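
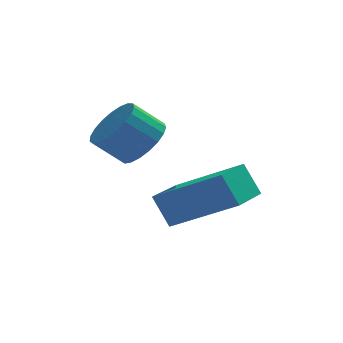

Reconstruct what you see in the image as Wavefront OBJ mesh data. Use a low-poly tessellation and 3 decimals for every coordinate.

v -2.457 -3.344 -1.508
v -0.831 -4.22 -0.467
v -1.705 -2.125 -1.656
v -0.079 -3 -0.615
v -2.061 -3.7 -2.425
v -0.435 -4.575 -1.384
v -1.309 -2.48 -2.573
v 0.317 -3.356 -1.532
v -2.546 -2.195 -0.073
v -2.088 -1.702 0.429
v -2.896 -1.712 1.176
v -3.354 -2.205 0.673
v -2.265 -1.468 0.24
v -3.073 -1.478 0.986
v -2.491 -1.36 -0.003
v -3.299 -1.369 0.743
v -2.727 -1.396 -0.259
v -3.535 -1.406 0.488
v -2.931 -1.571 -0.482
v -3.739 -1.58 0.265
v -3.069 -1.853 -0.635
v -3.877 -1.863 0.112
v -3.116 -2.195 -0.69
v -3.924 -2.204 0.056
v -3.065 -2.536 -0.639
v -3.873 -2.546 0.107
v -2.924 -2.819 -0.49
v -3.732 -2.829 0.256
v -2.718 -2.994 -0.269
v -3.525 -3.003 0.477
v -2.482 -3.031 -0.014
v -3.289 -3.04 0.732
v -2.257 -2.923 0.23
v -3.065 -2.933 0.977
v -2.082 -2.689 0.423
v -2.89 -2.699 1.169
v -1.987 -2.371 0.529
v -2.795 -2.38 1.276
v -1.989 -2.021 0.531
v -2.797 -2.031 1.278
f 2 4 1
f 5 2 1
f 1 4 3
f 3 5 1
f 2 8 4
f 6 2 5
f 6 8 2
f 4 8 3
f 7 5 3
f 3 8 7
f 7 6 5
f 8 6 7
f 10 9 13
f 10 13 11
f 11 13 14
f 11 14 12
f 13 9 15
f 13 15 14
f 14 15 16
f 14 16 12
f 15 9 17
f 15 17 16
f 16 17 18
f 16 18 12
f 17 9 19
f 17 19 18
f 18 19 20
f 18 20 12
f 19 9 21
f 19 21 20
f 20 21 22
f 20 22 12
f 21 9 23
f 21 23 22
f 22 23 24
f 22 24 12
f 23 9 25
f 23 25 24
f 24 25 26
f 24 26 12
f 25 9 27
f 25 27 26
f 26 27 28
f 26 28 12
f 27 9 29
f 27 29 28
f 28 29 30
f 28 30 12
f 29 9 31
f 29 31 30
f 30 31 32
f 30 32 12
f 31 9 33
f 31 33 32
f 32 33 34
f 32 34 12
f 33 9 35
f 33 35 34
f 34 35 36
f 34 36 12
f 35 9 37
f 35 37 36
f 36 37 38
f 36 38 12
f 37 9 39
f 37 39 38
f 38 39 40
f 38 40 12
f 39 9 10
f 39 10 40
f 40 10 11
f 40 11 12



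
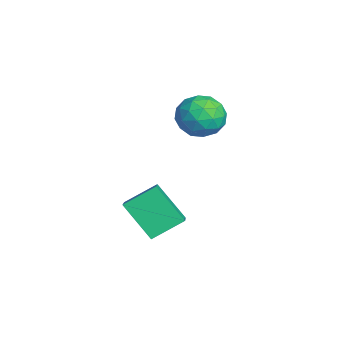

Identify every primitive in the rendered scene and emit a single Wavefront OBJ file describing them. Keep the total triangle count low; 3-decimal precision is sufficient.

v -2.562 0.765 1.118
v -1.976 -0.089 1.298
v -3.964 -0.111 1.522
v -3.378 -0.965 1.702
v -3.314 -0.138 2.348
v -2.448 0.403 2.099
v -3.492 -0.603 0.721
v -2.626 -0.062 0.472
v -2.551 -0.935 1.053
v -2.441 -0.648 2.058
v -3.499 0.448 0.762
v -3.389 0.735 1.767
v -2.146 0.415 1.173
v -3.794 -0.615 1.647
v -3.756 -0.129 2.027
v -3.412 -0.631 2.133
v -2.423 0.704 1.643
v -2.079 0.202 1.749
v -2.865 0.173 2.366
v -3.861 -0.402 1.071
v -3.517 -0.904 1.177
v -2.528 0.431 0.687
v -2.184 -0.071 0.793
v -3.075 -0.373 0.454
v -2.14 -0.585 1.134
v -2.964 -1.099 1.371
v -3.031 -0.886 0.795
v -2.522 -0.568 0.649
v -2.075 -0.416 1.725
v -2.899 -0.93 1.963
v -2.862 -0.445 2.342
v -2.352 -0.126 2.196
v -2.413 -0.913 1.581
v -3.041 0.73 0.857
v -3.865 0.216 1.095
v -3.588 -0.074 0.624
v -3.078 0.245 0.478
v -2.976 0.899 1.449
v -3.8 0.385 1.686
v -3.418 0.368 2.171
v -2.909 0.686 2.025
v -3.527 0.713 1.239
v 0.149 -3.501 -0.944
v 1.277 -3.722 -0.294
v -0.02 -2.253 -0.225
v 1.108 -2.475 0.425
v 1.072 -2.625 -2.245
v 2.2 -2.847 -1.595
v 0.903 -1.378 -1.526
v 2.031 -1.599 -0.876
f 1 38 17
f 38 12 41
f 17 41 6
f 38 41 17
f 1 17 13
f 17 6 18
f 13 18 2
f 17 18 13
f 1 13 22
f 13 2 23
f 22 23 8
f 13 23 22
f 1 22 34
f 22 8 37
f 34 37 11
f 22 37 34
f 1 34 38
f 34 11 42
f 38 42 12
f 34 42 38
f 2 18 29
f 18 6 32
f 29 32 10
f 18 32 29
f 6 41 19
f 41 12 40
f 19 40 5
f 41 40 19
f 12 42 39
f 42 11 35
f 39 35 3
f 42 35 39
f 11 37 36
f 37 8 24
f 36 24 7
f 37 24 36
f 8 23 28
f 23 2 25
f 28 25 9
f 23 25 28
f 4 30 16
f 30 10 31
f 16 31 5
f 30 31 16
f 4 16 14
f 16 5 15
f 14 15 3
f 16 15 14
f 4 14 21
f 14 3 20
f 21 20 7
f 14 20 21
f 4 21 26
f 21 7 27
f 26 27 9
f 21 27 26
f 4 26 30
f 26 9 33
f 30 33 10
f 26 33 30
f 5 31 19
f 31 10 32
f 19 32 6
f 31 32 19
f 3 15 39
f 15 5 40
f 39 40 12
f 15 40 39
f 7 20 36
f 20 3 35
f 36 35 11
f 20 35 36
f 9 27 28
f 27 7 24
f 28 24 8
f 27 24 28
f 10 33 29
f 33 9 25
f 29 25 2
f 33 25 29
f 44 46 43
f 47 44 43
f 43 46 45
f 45 47 43
f 44 50 46
f 48 44 47
f 48 50 44
f 46 50 45
f 49 47 45
f 45 50 49
f 49 48 47
f 50 48 49



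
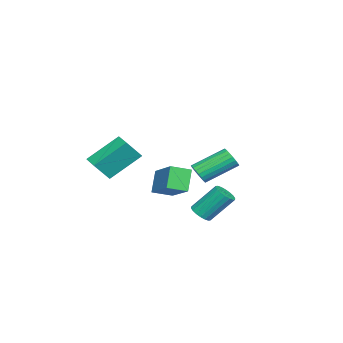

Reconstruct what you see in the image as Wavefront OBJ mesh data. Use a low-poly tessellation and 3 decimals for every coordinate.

v -3.073 1.16 -1.354
v -2.726 1.018 -0.823
v -3.679 2.459 0.185
v -4.027 2.6 -0.346
v -2.572 1.204 -0.943
v -3.525 2.645 0.064
v -2.504 1.383 -1.134
v -3.457 2.824 -0.127
v -2.534 1.523 -1.363
v -3.488 2.964 -0.356
v -2.658 1.6 -1.591
v -3.612 3.041 -0.584
v -2.854 1.601 -1.777
v -3.807 3.042 -0.77
v -3.087 1.526 -1.891
v -4.041 2.967 -0.883
v -3.319 1.387 -1.911
v -4.272 2.828 -0.904
v -3.507 1.209 -1.835
v -4.461 2.65 -0.828
v -3.621 1.022 -1.676
v -4.574 2.463 -0.669
v -3.64 0.86 -1.461
v -4.593 2.301 -0.454
v -3.561 0.749 -1.227
v -4.514 2.19 -0.22
v -3.398 0.709 -1.016
v -4.351 2.15 -0.008
v -3.178 0.747 -0.863
v -4.132 2.188 0.145
v -2.941 0.856 -0.794
v -3.894 2.297 0.213
v 2.374 3.094 -1.763
v 2.618 2.701 -1.381
v 2.269 3.772 -0.055
v 2.026 4.166 -0.437
v 2.826 2.853 -1.45
v 2.477 3.925 -0.124
v 2.944 3.054 -1.58
v 2.596 4.125 -0.254
v 2.95 3.262 -1.747
v 2.602 4.333 -0.421
v 2.842 3.437 -1.917
v 2.493 4.509 -0.591
v 2.641 3.545 -2.057
v 2.292 4.616 -0.731
v 2.387 3.563 -2.138
v 2.039 4.634 -0.812
v 2.131 3.488 -2.145
v 1.782 4.559 -0.819
v 1.923 3.335 -2.076
v 1.574 4.407 -0.75
v 1.804 3.135 -1.946
v 1.456 4.206 -0.62
v 1.798 2.927 -1.779
v 1.45 3.998 -0.453
v 1.907 2.751 -1.609
v 1.558 3.823 -0.283
v 2.108 2.644 -1.469
v 1.759 3.715 -0.143
v 2.361 2.626 -1.388
v 2.013 3.697 -0.062
v 2.151 0.601 -0.791
v 1.443 0.542 0.321
v 1.587 1.441 -1.106
v 0.879 1.382 0.006
v 3.441 1.798 0.094
v 2.733 1.739 1.206
v 2.877 2.638 -0.221
v 2.169 2.579 0.891
v -0.082 -1.078 1.039
v 0.555 -1.616 2.037
v 0.653 -0.408 0.931
v 1.29 -0.946 1.929
v 0.89 -2.354 -0.269
v 1.527 -2.892 0.729
v 1.625 -1.684 -0.377
v 2.262 -2.222 0.621
f 2 1 5
f 2 5 3
f 3 5 6
f 3 6 4
f 5 1 7
f 5 7 6
f 6 7 8
f 6 8 4
f 7 1 9
f 7 9 8
f 8 9 10
f 8 10 4
f 9 1 11
f 9 11 10
f 10 11 12
f 10 12 4
f 11 1 13
f 11 13 12
f 12 13 14
f 12 14 4
f 13 1 15
f 13 15 14
f 14 15 16
f 14 16 4
f 15 1 17
f 15 17 16
f 16 17 18
f 16 18 4
f 17 1 19
f 17 19 18
f 18 19 20
f 18 20 4
f 19 1 21
f 19 21 20
f 20 21 22
f 20 22 4
f 21 1 23
f 21 23 22
f 22 23 24
f 22 24 4
f 23 1 25
f 23 25 24
f 24 25 26
f 24 26 4
f 25 1 27
f 25 27 26
f 26 27 28
f 26 28 4
f 27 1 29
f 27 29 28
f 28 29 30
f 28 30 4
f 29 1 31
f 29 31 30
f 30 31 32
f 30 32 4
f 31 1 2
f 31 2 32
f 32 2 3
f 32 3 4
f 34 33 37
f 34 37 35
f 35 37 38
f 35 38 36
f 37 33 39
f 37 39 38
f 38 39 40
f 38 40 36
f 39 33 41
f 39 41 40
f 40 41 42
f 40 42 36
f 41 33 43
f 41 43 42
f 42 43 44
f 42 44 36
f 43 33 45
f 43 45 44
f 44 45 46
f 44 46 36
f 45 33 47
f 45 47 46
f 46 47 48
f 46 48 36
f 47 33 49
f 47 49 48
f 48 49 50
f 48 50 36
f 49 33 51
f 49 51 50
f 50 51 52
f 50 52 36
f 51 33 53
f 51 53 52
f 52 53 54
f 52 54 36
f 53 33 55
f 53 55 54
f 54 55 56
f 54 56 36
f 55 33 57
f 55 57 56
f 56 57 58
f 56 58 36
f 57 33 59
f 57 59 58
f 58 59 60
f 58 60 36
f 59 33 61
f 59 61 60
f 60 61 62
f 60 62 36
f 61 33 34
f 61 34 62
f 62 34 35
f 62 35 36
f 64 66 63
f 67 64 63
f 63 66 65
f 65 67 63
f 64 70 66
f 68 64 67
f 68 70 64
f 66 70 65
f 69 67 65
f 65 70 69
f 69 68 67
f 70 68 69
f 72 74 71
f 75 72 71
f 71 74 73
f 73 75 71
f 72 78 74
f 76 72 75
f 76 78 72
f 74 78 73
f 77 75 73
f 73 78 77
f 77 76 75
f 78 76 77



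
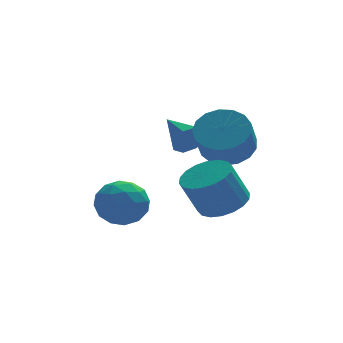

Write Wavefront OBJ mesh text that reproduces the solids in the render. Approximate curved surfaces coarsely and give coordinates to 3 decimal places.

v 2.469 1.891 2.26
v 3.049 1.071 1.921
v 2.611 0.289 3.06
v 2.031 1.109 3.4
v 3.367 1.329 2.22
v 2.929 0.547 3.36
v 3.479 1.716 2.528
v 3.042 0.934 3.668
v 3.36 2.143 2.775
v 2.922 1.361 3.915
v 3.037 2.512 2.904
v 2.599 1.73 4.044
v 2.584 2.739 2.886
v 2.146 1.957 4.026
v 2.104 2.771 2.724
v 1.666 1.99 3.864
v 1.708 2.602 2.456
v 1.27 1.82 3.595
v 1.486 2.27 2.143
v 1.048 1.488 3.282
v 1.49 1.851 1.857
v 1.052 1.069 2.996
v 1.717 1.441 1.663
v 1.28 0.659 2.803
v 2.117 1.134 1.606
v 1.68 0.353 2.746
v 2.598 1.001 1.699
v 2.16 0.219 2.839
v 1.293 2.759 2.269
v 1.63 3.085 1.685
v 0.787 4.181 2.771
v 1.089 2.934 1.569
v 0.667 2.68 1.863
v 0.611 2.472 2.396
v 0.955 2.433 2.854
v 1.496 2.584 2.97
v 1.918 2.838 2.675
v 1.974 3.046 2.143
v 1.867 0.219 0.222
v 2.767 0.069 0.632
v 2.073 -0.009 2.127
v 1.173 0.141 1.718
v 2.728 0.513 0.637
v 2.035 0.434 2.132
v 2.519 0.898 0.56
v 1.825 0.82 2.055
v 2.18 1.149 0.417
v 1.487 1.07 1.912
v 1.78 1.215 0.234
v 1.086 1.137 1.729
v 1.397 1.085 0.05
v 0.703 1.006 1.545
v 1.106 0.783 -0.101
v 0.413 0.704 1.394
v 0.967 0.369 -0.187
v 0.273 0.291 1.308
v 1.005 -0.074 -0.192
v 0.312 -0.153 1.303
v 1.215 -0.46 -0.115
v 0.521 -0.538 1.38
v 1.553 -0.71 0.028
v 0.86 -0.789 1.523
v 1.954 -0.777 0.211
v 1.26 -0.855 1.706
v 2.337 -0.646 0.395
v 1.643 -0.725 1.89
v 2.627 -0.344 0.546
v 1.934 -0.423 2.041
v -2.302 2.188 0.167
v -1.435 2.748 -0.082
v -1.465 0.732 -0.198
v -0.598 1.292 -0.447
v -0.924 1.24 0.562
v -1.441 2.139 0.788
v -1.459 1.341 -1.068
v -1.976 2.24 -0.842
v -0.914 2.225 -0.845
v -0.584 2.162 0.162
v -2.316 1.318 -0.442
v -1.986 1.255 0.565
v -1.942 2.596 0.074
v -0.958 0.884 -0.354
v -1.15 0.853 0.239
v -0.64 1.183 0.092
v -1.946 2.238 0.586
v -1.436 2.567 0.439
v -1.136 1.681 0.818
v -1.464 0.913 -0.719
v -0.954 1.242 -0.866
v -2.26 2.297 -0.372
v -1.75 2.627 -0.519
v -1.764 1.799 -1.098
v -1.126 2.618 -0.521
v -0.634 1.762 -0.735
v -1.14 1.79 -1.1
v -1.444 2.319 -0.967
v -0.932 2.581 0.071
v -0.44 1.725 -0.143
v -0.632 1.694 0.45
v -0.936 2.223 0.583
v -0.626 2.273 -0.377
v -2.46 1.755 -0.137
v -1.968 0.899 -0.351
v -1.964 1.257 -0.863
v -2.268 1.786 -0.73
v -2.266 1.718 0.455
v -1.774 0.862 0.241
v -1.456 1.161 0.687
v -1.76 1.69 0.82
v -2.274 1.207 0.097
f 2 1 5
f 2 5 3
f 3 5 6
f 3 6 4
f 5 1 7
f 5 7 6
f 6 7 8
f 6 8 4
f 7 1 9
f 7 9 8
f 8 9 10
f 8 10 4
f 9 1 11
f 9 11 10
f 10 11 12
f 10 12 4
f 11 1 13
f 11 13 12
f 12 13 14
f 12 14 4
f 13 1 15
f 13 15 14
f 14 15 16
f 14 16 4
f 15 1 17
f 15 17 16
f 16 17 18
f 16 18 4
f 17 1 19
f 17 19 18
f 18 19 20
f 18 20 4
f 19 1 21
f 19 21 20
f 20 21 22
f 20 22 4
f 21 1 23
f 21 23 22
f 22 23 24
f 22 24 4
f 23 1 25
f 23 25 24
f 24 25 26
f 24 26 4
f 25 1 27
f 25 27 26
f 26 27 28
f 26 28 4
f 27 1 2
f 27 2 28
f 28 2 3
f 28 3 4
f 30 29 32
f 30 32 31
f 32 29 33
f 32 33 31
f 33 29 34
f 33 34 31
f 34 29 35
f 34 35 31
f 35 29 36
f 35 36 31
f 36 29 37
f 36 37 31
f 37 29 38
f 37 38 31
f 38 29 30
f 38 30 31
f 40 39 43
f 40 43 41
f 41 43 44
f 41 44 42
f 43 39 45
f 43 45 44
f 44 45 46
f 44 46 42
f 45 39 47
f 45 47 46
f 46 47 48
f 46 48 42
f 47 39 49
f 47 49 48
f 48 49 50
f 48 50 42
f 49 39 51
f 49 51 50
f 50 51 52
f 50 52 42
f 51 39 53
f 51 53 52
f 52 53 54
f 52 54 42
f 53 39 55
f 53 55 54
f 54 55 56
f 54 56 42
f 55 39 57
f 55 57 56
f 56 57 58
f 56 58 42
f 57 39 59
f 57 59 58
f 58 59 60
f 58 60 42
f 59 39 61
f 59 61 60
f 60 61 62
f 60 62 42
f 61 39 63
f 61 63 62
f 62 63 64
f 62 64 42
f 63 39 65
f 63 65 64
f 64 65 66
f 64 66 42
f 65 39 67
f 65 67 66
f 66 67 68
f 66 68 42
f 67 39 40
f 67 40 68
f 68 40 41
f 68 41 42
f 69 106 85
f 106 80 109
f 85 109 74
f 106 109 85
f 69 85 81
f 85 74 86
f 81 86 70
f 85 86 81
f 69 81 90
f 81 70 91
f 90 91 76
f 81 91 90
f 69 90 102
f 90 76 105
f 102 105 79
f 90 105 102
f 69 102 106
f 102 79 110
f 106 110 80
f 102 110 106
f 70 86 97
f 86 74 100
f 97 100 78
f 86 100 97
f 74 109 87
f 109 80 108
f 87 108 73
f 109 108 87
f 80 110 107
f 110 79 103
f 107 103 71
f 110 103 107
f 79 105 104
f 105 76 92
f 104 92 75
f 105 92 104
f 76 91 96
f 91 70 93
f 96 93 77
f 91 93 96
f 72 98 84
f 98 78 99
f 84 99 73
f 98 99 84
f 72 84 82
f 84 73 83
f 82 83 71
f 84 83 82
f 72 82 89
f 82 71 88
f 89 88 75
f 82 88 89
f 72 89 94
f 89 75 95
f 94 95 77
f 89 95 94
f 72 94 98
f 94 77 101
f 98 101 78
f 94 101 98
f 73 99 87
f 99 78 100
f 87 100 74
f 99 100 87
f 71 83 107
f 83 73 108
f 107 108 80
f 83 108 107
f 75 88 104
f 88 71 103
f 104 103 79
f 88 103 104
f 77 95 96
f 95 75 92
f 96 92 76
f 95 92 96
f 78 101 97
f 101 77 93
f 97 93 70
f 101 93 97



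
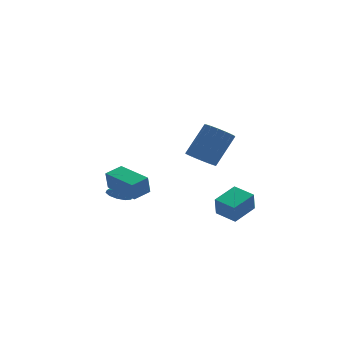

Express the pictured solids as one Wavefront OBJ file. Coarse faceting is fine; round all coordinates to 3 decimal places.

v 3.837 -3.72 -2.272
v 3.811 -4.101 -1.134
v 2.798 -3.037 -2.067
v 2.772 -3.418 -0.929
v 4.708 -2.522 -1.851
v 4.682 -2.903 -0.713
v 3.669 -1.839 -1.646
v 3.643 -2.22 -0.508
v -3.279 0.506 -2.256
v -3.366 0.293 -1.139
v -2.559 1.324 -2.043
v -2.647 1.111 -0.927
v -1.673 -0.871 -2.393
v -1.761 -1.084 -1.277
v -0.954 -0.053 -2.181
v -1.041 -0.266 -1.064
v 2.115 -3.964 2.101
v 2.657 -3.543 1.583
v 3.507 -2.596 3.24
v 2.965 -3.016 3.759
v 2.331 -3.293 1.607
v 3.181 -2.346 3.265
v 1.955 -3.197 1.745
v 2.805 -2.25 3.403
v 1.616 -3.277 1.965
v 2.466 -2.329 3.622
v 1.391 -3.514 2.215
v 2.241 -2.566 3.873
v 1.332 -3.854 2.44
v 2.182 -2.906 4.097
v 1.453 -4.219 2.587
v 2.303 -3.271 4.244
v 1.725 -4.526 2.622
v 2.575 -3.578 4.28
v 2.086 -4.704 2.539
v 2.936 -3.756 4.196
v 2.455 -4.712 2.355
v 3.305 -3.765 4.012
v 2.745 -4.549 2.113
v 3.595 -3.602 3.77
v 2.891 -4.252 1.868
v 3.741 -3.305 3.526
v 2.859 -3.889 1.677
v 3.709 -2.942 3.335
v -3.015 2.543 -3.786
v -2.26 2.404 -3.855
v -2.745 3.577 -2.914
v -2.383 2.719 -4.19
v -2.747 2.966 -4.371
v -3.213 3.052 -4.329
v -3.604 2.943 -4.079
v -3.769 2.682 -3.718
v -3.646 2.367 -3.383
v -3.283 2.119 -3.202
v -2.816 2.034 -3.244
v -2.426 2.142 -3.493
f 2 4 1
f 5 2 1
f 1 4 3
f 3 5 1
f 2 8 4
f 6 2 5
f 6 8 2
f 4 8 3
f 7 5 3
f 3 8 7
f 7 6 5
f 8 6 7
f 10 12 9
f 13 10 9
f 9 12 11
f 11 13 9
f 10 16 12
f 14 10 13
f 14 16 10
f 12 16 11
f 15 13 11
f 11 16 15
f 15 14 13
f 16 14 15
f 18 17 21
f 18 21 19
f 19 21 22
f 19 22 20
f 21 17 23
f 21 23 22
f 22 23 24
f 22 24 20
f 23 17 25
f 23 25 24
f 24 25 26
f 24 26 20
f 25 17 27
f 25 27 26
f 26 27 28
f 26 28 20
f 27 17 29
f 27 29 28
f 28 29 30
f 28 30 20
f 29 17 31
f 29 31 30
f 30 31 32
f 30 32 20
f 31 17 33
f 31 33 32
f 32 33 34
f 32 34 20
f 33 17 35
f 33 35 34
f 34 35 36
f 34 36 20
f 35 17 37
f 35 37 36
f 36 37 38
f 36 38 20
f 37 17 39
f 37 39 38
f 38 39 40
f 38 40 20
f 39 17 41
f 39 41 40
f 40 41 42
f 40 42 20
f 41 17 43
f 41 43 42
f 42 43 44
f 42 44 20
f 43 17 18
f 43 18 44
f 44 18 19
f 44 19 20
f 46 45 48
f 46 48 47
f 48 45 49
f 48 49 47
f 49 45 50
f 49 50 47
f 50 45 51
f 50 51 47
f 51 45 52
f 51 52 47
f 52 45 53
f 52 53 47
f 53 45 54
f 53 54 47
f 54 45 55
f 54 55 47
f 55 45 56
f 55 56 47
f 56 45 46
f 56 46 47



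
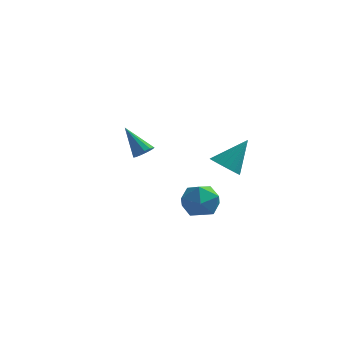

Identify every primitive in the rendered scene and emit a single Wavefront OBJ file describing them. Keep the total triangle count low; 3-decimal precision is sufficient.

v 1.557 3.043 -2.29
v 2.199 3.311 -2.846
v 2.483 3.977 -0.77
v 1.956 3.589 -2.869
v 1.644 3.773 -2.792
v 1.317 3.831 -2.628
v 1.032 3.753 -2.406
v 0.837 3.552 -2.164
v 0.767 3.263 -1.943
v 0.833 2.936 -1.783
v 1.025 2.627 -1.71
v 1.308 2.391 -1.738
v 1.635 2.267 -1.861
v 1.948 2.278 -2.058
v 2.193 2.421 -2.296
v 2.328 2.671 -2.532
v 2.33 2.986 -2.726
v -1.82 0.621 -0.616
v -1.457 0.392 -0.211
v -2.92 1.159 0.676
v -1.358 0.706 -0.258
v -1.406 0.994 -0.418
v -1.586 1.163 -0.641
v -1.839 1.16 -0.856
v -2.087 0.986 -0.995
v -2.249 0.697 -1.013
v -2.275 0.383 -0.905
v -2.157 0.146 -0.705
v -1.931 0.059 -0.477
v -1.67 0.151 -0.293
v 1.62 -2.069 -1.92
v 2.623 -2.416 -1.953
v 1.117 -3.584 -1.287
v 2.12 -3.931 -1.32
v 1.841 -3.177 -0.626
v 2.153 -2.24 -1.018
v 1.587 -3.76 -2.222
v 1.899 -2.823 -2.614
v 2.603 -3.461 -2.14
v 2.76 -3.101 -1.153
v 0.98 -2.899 -2.087
v 1.137 -2.539 -1.1
f 2 1 4
f 2 4 3
f 4 1 5
f 4 5 3
f 5 1 6
f 5 6 3
f 6 1 7
f 6 7 3
f 7 1 8
f 7 8 3
f 8 1 9
f 8 9 3
f 9 1 10
f 9 10 3
f 10 1 11
f 10 11 3
f 11 1 12
f 11 12 3
f 12 1 13
f 12 13 3
f 13 1 14
f 13 14 3
f 14 1 15
f 14 15 3
f 15 1 16
f 15 16 3
f 16 1 17
f 16 17 3
f 17 1 2
f 17 2 3
f 19 18 21
f 19 21 20
f 21 18 22
f 21 22 20
f 22 18 23
f 22 23 20
f 23 18 24
f 23 24 20
f 24 18 25
f 24 25 20
f 25 18 26
f 25 26 20
f 26 18 27
f 26 27 20
f 27 18 28
f 27 28 20
f 28 18 29
f 28 29 20
f 29 18 30
f 29 30 20
f 30 18 19
f 30 19 20
f 31 42 36
f 31 36 32
f 31 32 38
f 31 38 41
f 31 41 42
f 32 36 40
f 36 42 35
f 42 41 33
f 41 38 37
f 38 32 39
f 34 40 35
f 34 35 33
f 34 33 37
f 34 37 39
f 34 39 40
f 35 40 36
f 33 35 42
f 37 33 41
f 39 37 38
f 40 39 32



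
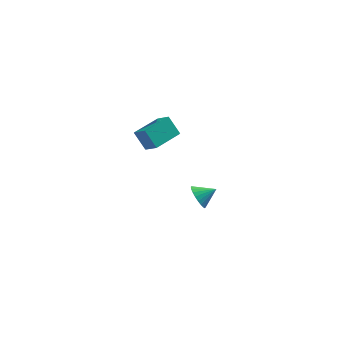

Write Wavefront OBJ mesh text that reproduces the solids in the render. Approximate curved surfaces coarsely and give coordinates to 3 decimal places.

v -1.609 0.319 -4.241
v -1.244 -0.233 -4.69
v -0.631 0.541 -3.719
v -1.208 0.022 -4.866
v -1.233 0.322 -4.947
v -1.315 0.622 -4.92
v -1.442 0.876 -4.79
v -1.594 1.045 -4.577
v -1.749 1.104 -4.312
v -1.882 1.043 -4.036
v -1.974 0.872 -3.792
v -2.01 0.616 -3.616
v -1.985 0.316 -3.535
v -1.903 0.016 -3.561
v -1.776 -0.238 -3.691
v -1.623 -0.407 -3.905
v -1.469 -0.465 -4.17
v -1.336 -0.404 -4.445
v -4.938 -1.955 3.094
v -4.351 -2.589 3.775
v -3.752 -0.716 3.226
v -3.165 -1.35 3.907
v -4.335 -2.43 2.133
v -3.748 -3.064 2.814
v -3.149 -1.191 2.265
v -2.562 -1.825 2.946
f 2 1 4
f 2 4 3
f 4 1 5
f 4 5 3
f 5 1 6
f 5 6 3
f 6 1 7
f 6 7 3
f 7 1 8
f 7 8 3
f 8 1 9
f 8 9 3
f 9 1 10
f 9 10 3
f 10 1 11
f 10 11 3
f 11 1 12
f 11 12 3
f 12 1 13
f 12 13 3
f 13 1 14
f 13 14 3
f 14 1 15
f 14 15 3
f 15 1 16
f 15 16 3
f 16 1 17
f 16 17 3
f 17 1 18
f 17 18 3
f 18 1 2
f 18 2 3
f 20 22 19
f 23 20 19
f 19 22 21
f 21 23 19
f 20 26 22
f 24 20 23
f 24 26 20
f 22 26 21
f 25 23 21
f 21 26 25
f 25 24 23
f 26 24 25



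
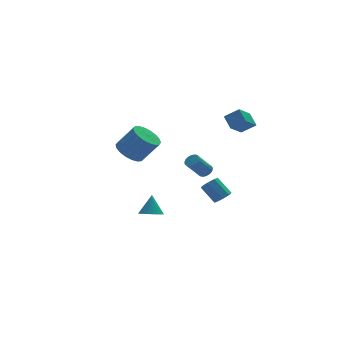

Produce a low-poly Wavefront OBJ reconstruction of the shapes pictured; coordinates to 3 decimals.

v 3.625 -3.465 4.293
v 3.561 -2.656 4.878
v 2.859 -3.084 3.683
v 2.795 -2.276 4.269
v 4.565 -2.824 3.511
v 4.501 -2.016 4.097
v 3.799 -2.444 2.902
v 3.735 -1.635 3.487
v -3.236 -3.25 2.955
v -2.747 -3.855 2.427
v -1.855 -4.275 3.737
v -2.344 -3.67 4.265
v -2.527 -3.501 2.391
v -1.635 -3.921 3.701
v -2.448 -3.097 2.467
v -1.555 -3.518 3.777
v -2.524 -2.723 2.639
v -1.632 -3.144 3.949
v -2.742 -2.454 2.874
v -1.849 -2.875 4.184
v -3.058 -2.342 3.125
v -2.165 -2.763 4.435
v -3.408 -2.41 3.342
v -2.516 -2.831 4.652
v -3.725 -2.645 3.483
v -2.833 -3.065 4.793
v -3.945 -2.999 3.519
v -3.053 -3.419 4.829
v -4.025 -3.402 3.443
v -3.132 -3.823 4.753
v -3.948 -3.776 3.271
v -3.056 -4.197 4.581
v -3.731 -4.045 3.036
v -2.838 -4.466 4.346
v -3.415 -4.157 2.785
v -2.522 -4.578 4.095
v -3.064 -4.089 2.568
v -2.172 -4.51 3.878
v -1.543 -2.051 -2.929
v -0.828 -2.135 -3.049
v -1.277 -1.489 -1.731
v -0.88 -1.86 -3.166
v -1.047 -1.618 -3.243
v -1.299 -1.451 -3.265
v -1.594 -1.388 -3.229
v -1.88 -1.439 -3.141
v -2.108 -1.596 -3.017
v -2.238 -1.832 -2.877
v -2.248 -2.106 -2.746
v -2.137 -2.37 -2.647
v -1.922 -2.579 -2.597
v -1.643 -2.697 -2.604
v -1.346 -2.703 -2.667
v -1.083 -2.597 -2.775
v -0.9 -2.396 -2.911
v 4.175 1.052 -4.274
v 4.74 1.328 -4.236
v 4.23 2.243 -3.307
v 3.665 1.968 -3.346
v 4.463 1.522 -4.579
v 3.953 2.438 -3.651
v 4.017 1.441 -4.744
v 3.507 2.356 -3.816
v 3.664 1.132 -4.634
v 3.154 2.048 -3.705
v 3.61 0.777 -4.313
v 3.1 1.692 -3.384
v 3.887 0.582 -3.969
v 3.377 1.498 -3.041
v 4.333 0.664 -3.804
v 3.823 1.579 -2.876
v 4.686 0.972 -3.915
v 4.176 1.888 -2.986
v 2.242 -0.918 -0.679
v 2.628 -0.935 -0.363
v 1.705 -1.099 0.756
v 1.318 -1.082 0.439
v 2.586 -0.731 -0.368
v 1.662 -0.895 0.751
v 2.483 -0.56 -0.427
v 1.56 -0.724 0.691
v 2.34 -0.451 -0.53
v 1.416 -0.615 0.589
v 2.179 -0.422 -0.659
v 1.255 -0.587 0.46
v 2.029 -0.48 -0.791
v 1.105 -0.644 0.328
v 1.916 -0.613 -0.904
v 0.992 -0.777 0.215
v 1.859 -0.798 -0.978
v 0.935 -0.963 0.141
v 1.869 -1.005 -1
v 0.945 -1.169 0.118
v 1.943 -1.196 -0.967
v 1.019 -1.36 0.151
v 2.068 -1.34 -0.884
v 1.145 -1.504 0.234
v 2.224 -1.41 -0.766
v 1.3 -1.574 0.353
v 2.383 -1.395 -0.633
v 1.459 -1.559 0.486
v 2.517 -1.298 -0.508
v 1.594 -1.462 0.611
v 2.604 -1.135 -0.412
v 1.681 -1.299 0.707
f 2 4 1
f 5 2 1
f 1 4 3
f 3 5 1
f 2 8 4
f 6 2 5
f 6 8 2
f 4 8 3
f 7 5 3
f 3 8 7
f 7 6 5
f 8 6 7
f 10 9 13
f 10 13 11
f 11 13 14
f 11 14 12
f 13 9 15
f 13 15 14
f 14 15 16
f 14 16 12
f 15 9 17
f 15 17 16
f 16 17 18
f 16 18 12
f 17 9 19
f 17 19 18
f 18 19 20
f 18 20 12
f 19 9 21
f 19 21 20
f 20 21 22
f 20 22 12
f 21 9 23
f 21 23 22
f 22 23 24
f 22 24 12
f 23 9 25
f 23 25 24
f 24 25 26
f 24 26 12
f 25 9 27
f 25 27 26
f 26 27 28
f 26 28 12
f 27 9 29
f 27 29 28
f 28 29 30
f 28 30 12
f 29 9 31
f 29 31 30
f 30 31 32
f 30 32 12
f 31 9 33
f 31 33 32
f 32 33 34
f 32 34 12
f 33 9 35
f 33 35 34
f 34 35 36
f 34 36 12
f 35 9 37
f 35 37 36
f 36 37 38
f 36 38 12
f 37 9 10
f 37 10 38
f 38 10 11
f 38 11 12
f 40 39 42
f 40 42 41
f 42 39 43
f 42 43 41
f 43 39 44
f 43 44 41
f 44 39 45
f 44 45 41
f 45 39 46
f 45 46 41
f 46 39 47
f 46 47 41
f 47 39 48
f 47 48 41
f 48 39 49
f 48 49 41
f 49 39 50
f 49 50 41
f 50 39 51
f 50 51 41
f 51 39 52
f 51 52 41
f 52 39 53
f 52 53 41
f 53 39 54
f 53 54 41
f 54 39 55
f 54 55 41
f 55 39 40
f 55 40 41
f 57 56 60
f 57 60 58
f 58 60 61
f 58 61 59
f 60 56 62
f 60 62 61
f 61 62 63
f 61 63 59
f 62 56 64
f 62 64 63
f 63 64 65
f 63 65 59
f 64 56 66
f 64 66 65
f 65 66 67
f 65 67 59
f 66 56 68
f 66 68 67
f 67 68 69
f 67 69 59
f 68 56 70
f 68 70 69
f 69 70 71
f 69 71 59
f 70 56 72
f 70 72 71
f 71 72 73
f 71 73 59
f 72 56 57
f 72 57 73
f 73 57 58
f 73 58 59
f 75 74 78
f 75 78 76
f 76 78 79
f 76 79 77
f 78 74 80
f 78 80 79
f 79 80 81
f 79 81 77
f 80 74 82
f 80 82 81
f 81 82 83
f 81 83 77
f 82 74 84
f 82 84 83
f 83 84 85
f 83 85 77
f 84 74 86
f 84 86 85
f 85 86 87
f 85 87 77
f 86 74 88
f 86 88 87
f 87 88 89
f 87 89 77
f 88 74 90
f 88 90 89
f 89 90 91
f 89 91 77
f 90 74 92
f 90 92 91
f 91 92 93
f 91 93 77
f 92 74 94
f 92 94 93
f 93 94 95
f 93 95 77
f 94 74 96
f 94 96 95
f 95 96 97
f 95 97 77
f 96 74 98
f 96 98 97
f 97 98 99
f 97 99 77
f 98 74 100
f 98 100 99
f 99 100 101
f 99 101 77
f 100 74 102
f 100 102 101
f 101 102 103
f 101 103 77
f 102 74 104
f 102 104 103
f 103 104 105
f 103 105 77
f 104 74 75
f 104 75 105
f 105 75 76
f 105 76 77



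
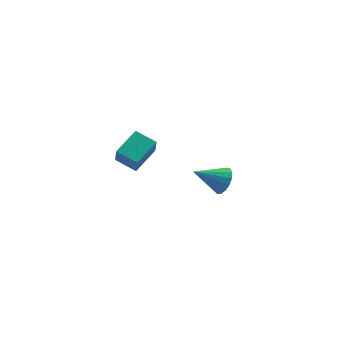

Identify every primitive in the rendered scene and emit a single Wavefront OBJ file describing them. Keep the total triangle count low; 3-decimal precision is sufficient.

v 2.43 2.628 -3.456
v 2.861 2.08 -2.811
v 0.71 2.492 -2.424
v 2.922 2.502 -2.654
v 2.87 2.953 -2.68
v 2.718 3.33 -2.885
v 2.499 3.545 -3.22
v 2.265 3.551 -3.61
v 2.068 3.345 -3.964
v 1.954 2.975 -4.202
v 1.949 2.525 -4.269
v 2.054 2.099 -4.151
v 2.245 1.794 -3.873
v 2.479 1.68 -3.499
v 2.701 1.783 -3.116
v -2.767 -3.362 2.732
v -2.729 -3.936 3.876
v -3.816 -2.647 3.126
v -3.779 -3.221 4.269
v -1.681 -2.099 3.331
v -1.644 -2.673 4.474
v -2.731 -1.384 3.724
v -2.693 -1.958 4.868
f 2 1 4
f 2 4 3
f 4 1 5
f 4 5 3
f 5 1 6
f 5 6 3
f 6 1 7
f 6 7 3
f 7 1 8
f 7 8 3
f 8 1 9
f 8 9 3
f 9 1 10
f 9 10 3
f 10 1 11
f 10 11 3
f 11 1 12
f 11 12 3
f 12 1 13
f 12 13 3
f 13 1 14
f 13 14 3
f 14 1 15
f 14 15 3
f 15 1 2
f 15 2 3
f 17 19 16
f 20 17 16
f 16 19 18
f 18 20 16
f 17 23 19
f 21 17 20
f 21 23 17
f 19 23 18
f 22 20 18
f 18 23 22
f 22 21 20
f 23 21 22



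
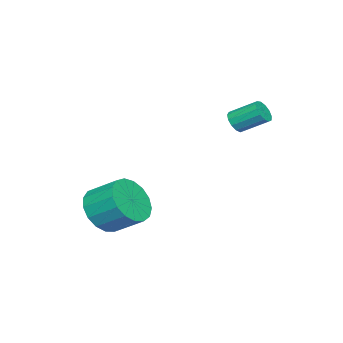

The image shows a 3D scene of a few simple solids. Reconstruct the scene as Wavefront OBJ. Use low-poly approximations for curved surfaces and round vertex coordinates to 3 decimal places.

v -1.81 1.986 2.739
v -1.629 2.275 2.321
v -1.809 3.344 2.983
v -1.99 3.054 3.401
v -1.929 2.248 2.283
v -2.109 3.317 2.944
v -2.192 2.138 2.389
v -2.372 3.207 3.051
v -2.333 1.979 2.607
v -2.514 3.048 3.269
v -2.309 1.823 2.867
v -2.489 2.892 3.528
v -2.126 1.718 3.086
v -2.306 2.787 3.748
v -1.842 1.698 3.195
v -2.022 2.767 3.857
v -1.549 1.769 3.159
v -1.729 2.838 3.821
v -1.338 1.909 2.99
v -1.518 2.978 3.652
v -1.277 2.074 2.742
v -1.457 3.143 3.403
v -1.386 2.21 2.492
v -1.566 3.279 3.154
v 1.342 -1.943 -1.438
v 1.998 -1.469 -2.183
v 1.994 -0.244 -1.407
v 1.338 -0.717 -0.662
v 1.513 -1.361 -2.356
v 1.509 -0.136 -1.58
v 0.988 -1.386 -2.318
v 0.985 -0.161 -1.543
v 0.545 -1.539 -2.079
v 0.541 -0.314 -1.304
v 0.284 -1.784 -1.693
v 0.28 -0.559 -0.918
v 0.265 -2.066 -1.249
v 0.261 -0.84 -0.473
v 0.493 -2.319 -0.847
v 0.49 -1.094 -0.072
v 0.916 -2.486 -0.581
v 0.912 -1.261 0.194
v 1.436 -2.529 -0.512
v 1.432 -1.303 0.264
v 1.934 -2.437 -0.654
v 1.931 -1.212 0.122
v 2.297 -2.232 -0.976
v 2.294 -1.007 -0.2
v 2.441 -1.961 -1.404
v 2.437 -0.736 -0.628
v 2.333 -1.686 -1.839
v 2.33 -0.46 -1.064
f 2 1 5
f 2 5 3
f 3 5 6
f 3 6 4
f 5 1 7
f 5 7 6
f 6 7 8
f 6 8 4
f 7 1 9
f 7 9 8
f 8 9 10
f 8 10 4
f 9 1 11
f 9 11 10
f 10 11 12
f 10 12 4
f 11 1 13
f 11 13 12
f 12 13 14
f 12 14 4
f 13 1 15
f 13 15 14
f 14 15 16
f 14 16 4
f 15 1 17
f 15 17 16
f 16 17 18
f 16 18 4
f 17 1 19
f 17 19 18
f 18 19 20
f 18 20 4
f 19 1 21
f 19 21 20
f 20 21 22
f 20 22 4
f 21 1 23
f 21 23 22
f 22 23 24
f 22 24 4
f 23 1 2
f 23 2 24
f 24 2 3
f 24 3 4
f 26 25 29
f 26 29 27
f 27 29 30
f 27 30 28
f 29 25 31
f 29 31 30
f 30 31 32
f 30 32 28
f 31 25 33
f 31 33 32
f 32 33 34
f 32 34 28
f 33 25 35
f 33 35 34
f 34 35 36
f 34 36 28
f 35 25 37
f 35 37 36
f 36 37 38
f 36 38 28
f 37 25 39
f 37 39 38
f 38 39 40
f 38 40 28
f 39 25 41
f 39 41 40
f 40 41 42
f 40 42 28
f 41 25 43
f 41 43 42
f 42 43 44
f 42 44 28
f 43 25 45
f 43 45 44
f 44 45 46
f 44 46 28
f 45 25 47
f 45 47 46
f 46 47 48
f 46 48 28
f 47 25 49
f 47 49 48
f 48 49 50
f 48 50 28
f 49 25 51
f 49 51 50
f 50 51 52
f 50 52 28
f 51 25 26
f 51 26 52
f 52 26 27
f 52 27 28



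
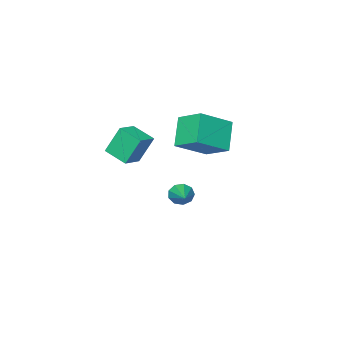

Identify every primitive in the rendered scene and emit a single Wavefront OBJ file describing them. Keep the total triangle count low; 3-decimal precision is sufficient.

v -3.455 -0.39 3.536
v -1.623 -0.68 4.563
v -3.628 1.111 4.27
v -1.797 0.821 5.297
v -2.523 0.419 2.103
v -0.692 0.129 3.13
v -2.697 1.92 2.837
v -0.865 1.63 3.864
v -3.715 -2.928 -2.443
v -3.292 -2.991 -3.01
v -2.645 -1.372 -1.817
v -3.663 -2.695 -3.112
v -4.059 -2.507 -2.901
v -4.293 -2.517 -2.476
v -4.258 -2.719 -2.036
v -3.968 -3.018 -1.786
v -3.561 -3.276 -1.844
v -3.225 -3.37 -2.182
v -3.119 -3.258 -2.643
v 0.116 -3.28 1.967
v -0.466 -2.792 3.555
v -0.143 -1.974 1.471
v -0.724 -1.487 3.059
v 1.264 -2.933 2.281
v 0.683 -2.446 3.869
v 1.006 -1.628 1.785
v 0.424 -1.14 3.373
f 2 4 1
f 5 2 1
f 1 4 3
f 3 5 1
f 2 8 4
f 6 2 5
f 6 8 2
f 4 8 3
f 7 5 3
f 3 8 7
f 7 6 5
f 8 6 7
f 10 9 12
f 10 12 11
f 12 9 13
f 12 13 11
f 13 9 14
f 13 14 11
f 14 9 15
f 14 15 11
f 15 9 16
f 15 16 11
f 16 9 17
f 16 17 11
f 17 9 18
f 17 18 11
f 18 9 19
f 18 19 11
f 19 9 10
f 19 10 11
f 21 23 20
f 24 21 20
f 20 23 22
f 22 24 20
f 21 27 23
f 25 21 24
f 25 27 21
f 23 27 22
f 26 24 22
f 22 27 26
f 26 25 24
f 27 25 26



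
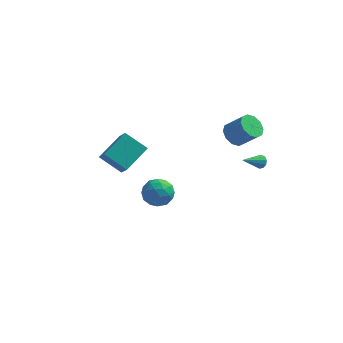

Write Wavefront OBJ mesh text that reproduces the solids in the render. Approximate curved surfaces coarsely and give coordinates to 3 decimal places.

v 2.606 3.906 -0.496
v 3.254 4.311 -1.026
v 4.382 4.04 0.147
v 3.734 3.634 0.676
v 3.012 4.717 -0.699
v 4.14 4.446 0.473
v 2.615 4.814 -0.295
v 3.743 4.542 0.878
v 2.214 4.563 0.032
v 3.343 4.292 1.205
v 1.963 4.061 0.158
v 3.092 3.79 1.331
v 1.958 3.5 0.033
v 3.086 3.229 1.206
v 2.2 3.094 -0.293
v 3.328 2.823 0.879
v 2.597 2.998 -0.698
v 3.725 2.726 0.475
v 2.997 3.248 -1.025
v 4.126 2.977 0.148
v 3.248 3.75 -1.151
v 4.377 3.479 0.022
v -4.84 0.325 -0.611
v -3.852 1.886 0.324
v -5.411 1.404 -1.808
v -4.423 2.965 -0.874
v -3.377 -0.005 -1.606
v -2.389 1.556 -0.672
v -3.948 1.074 -2.804
v -2.96 2.635 -1.869
v 4.288 3.83 -2.81
v 4.681 3.491 -2.772
v 3.292 2.77 -1.97
v 4.691 3.684 -2.516
v 4.548 3.934 -2.372
v 4.305 4.143 -2.396
v 4.056 4.233 -2.578
v 3.896 4.168 -2.849
v 3.885 3.975 -3.105
v 4.029 3.726 -3.249
v 4.271 3.516 -3.225
v 4.52 3.427 -3.043
v -0.794 -2.785 -0.249
v 0.02 -3.338 0.091
v -1.54 -4.202 -0.771
v -0.726 -4.755 -0.431
v -1.36 -4.29 0.251
v -0.899 -3.415 0.573
v -0.621 -4.125 -1.253
v -0.16 -3.25 -0.931
v 0.127 -4.167 -0.53
v -0.33 -4.269 0.399
v -1.19 -3.271 -1.079
v -1.647 -3.373 -0.15
v -0.322 -2.937 -0.033
v -1.198 -4.603 -0.647
v -1.571 -4.33 -0.246
v -1.093 -4.655 -0.046
v -0.862 -2.982 0.251
v -0.383 -3.307 0.45
v -1.195 -3.867 0.544
v -1.137 -4.233 -1.13
v -0.658 -4.558 -0.931
v -0.427 -2.885 -0.634
v 0.051 -3.21 -0.434
v -0.325 -3.673 -1.224
v 0.22 -3.749 -0.199
v -0.219 -4.582 -0.506
v -0.157 -4.212 -0.989
v 0.114 -3.697 -0.799
v -0.049 -3.809 0.348
v -0.487 -4.642 0.041
v -0.86 -4.369 0.442
v -0.589 -3.854 0.631
v 0.014 -4.296 -0.017
v -1.033 -2.898 -0.721
v -1.471 -3.731 -1.028
v -0.931 -3.686 -1.311
v -0.66 -3.171 -1.122
v -1.301 -2.958 -0.174
v -1.74 -3.791 -0.481
v -1.634 -3.843 0.119
v -1.363 -3.328 0.309
v -1.534 -3.244 -0.663
f 2 1 5
f 2 5 3
f 3 5 6
f 3 6 4
f 5 1 7
f 5 7 6
f 6 7 8
f 6 8 4
f 7 1 9
f 7 9 8
f 8 9 10
f 8 10 4
f 9 1 11
f 9 11 10
f 10 11 12
f 10 12 4
f 11 1 13
f 11 13 12
f 12 13 14
f 12 14 4
f 13 1 15
f 13 15 14
f 14 15 16
f 14 16 4
f 15 1 17
f 15 17 16
f 16 17 18
f 16 18 4
f 17 1 19
f 17 19 18
f 18 19 20
f 18 20 4
f 19 1 21
f 19 21 20
f 20 21 22
f 20 22 4
f 21 1 2
f 21 2 22
f 22 2 3
f 22 3 4
f 24 26 23
f 27 24 23
f 23 26 25
f 25 27 23
f 24 30 26
f 28 24 27
f 28 30 24
f 26 30 25
f 29 27 25
f 25 30 29
f 29 28 27
f 30 28 29
f 32 31 34
f 32 34 33
f 34 31 35
f 34 35 33
f 35 31 36
f 35 36 33
f 36 31 37
f 36 37 33
f 37 31 38
f 37 38 33
f 38 31 39
f 38 39 33
f 39 31 40
f 39 40 33
f 40 31 41
f 40 41 33
f 41 31 42
f 41 42 33
f 42 31 32
f 42 32 33
f 43 80 59
f 80 54 83
f 59 83 48
f 80 83 59
f 43 59 55
f 59 48 60
f 55 60 44
f 59 60 55
f 43 55 64
f 55 44 65
f 64 65 50
f 55 65 64
f 43 64 76
f 64 50 79
f 76 79 53
f 64 79 76
f 43 76 80
f 76 53 84
f 80 84 54
f 76 84 80
f 44 60 71
f 60 48 74
f 71 74 52
f 60 74 71
f 48 83 61
f 83 54 82
f 61 82 47
f 83 82 61
f 54 84 81
f 84 53 77
f 81 77 45
f 84 77 81
f 53 79 78
f 79 50 66
f 78 66 49
f 79 66 78
f 50 65 70
f 65 44 67
f 70 67 51
f 65 67 70
f 46 72 58
f 72 52 73
f 58 73 47
f 72 73 58
f 46 58 56
f 58 47 57
f 56 57 45
f 58 57 56
f 46 56 63
f 56 45 62
f 63 62 49
f 56 62 63
f 46 63 68
f 63 49 69
f 68 69 51
f 63 69 68
f 46 68 72
f 68 51 75
f 72 75 52
f 68 75 72
f 47 73 61
f 73 52 74
f 61 74 48
f 73 74 61
f 45 57 81
f 57 47 82
f 81 82 54
f 57 82 81
f 49 62 78
f 62 45 77
f 78 77 53
f 62 77 78
f 51 69 70
f 69 49 66
f 70 66 50
f 69 66 70
f 52 75 71
f 75 51 67
f 71 67 44
f 75 67 71



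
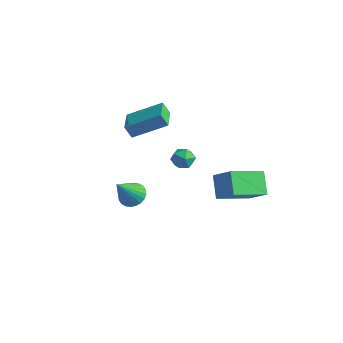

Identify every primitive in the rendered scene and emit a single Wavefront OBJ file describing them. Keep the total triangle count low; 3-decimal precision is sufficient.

v 0.009 1.678 2.049
v 0.63 1.35 2.101
v -0.49 0.69 1.779
v 0.131 0.362 1.831
v -0.183 0.614 2.409
v 0.125 1.224 2.576
v 0.015 0.816 1.304
v 0.323 1.426 1.471
v 0.634 0.817 1.64
v 0.511 0.692 2.323
v -0.371 1.348 1.557
v -0.494 1.223 2.24
v -2.155 -0.343 -1.313
v -1.534 -0.698 -1.598
v -2.105 -1.497 0.233
v -1.407 -0.478 -1.438
v -1.394 -0.237 -1.258
v -1.497 -0.012 -1.087
v -1.7 0.162 -0.951
v -1.973 0.259 -0.869
v -2.273 0.265 -0.855
v -2.555 0.178 -0.911
v -2.776 0.012 -1.028
v -2.903 -0.208 -1.188
v -2.916 -0.449 -1.368
v -2.813 -0.674 -1.539
v -2.61 -0.848 -1.675
v -2.337 -0.945 -1.757
v -2.037 -0.951 -1.771
v -1.755 -0.864 -1.715
v 1.809 1.557 -0.522
v 1.003 2.21 0.448
v 2.401 3.412 -1.28
v 1.595 4.065 -0.31
v 2.945 1.575 0.41
v 2.139 2.228 1.38
v 3.537 3.43 -0.348
v 2.731 4.083 0.622
v -3.58 1.131 1.558
v -3.915 0.941 2.282
v -4.528 2.273 1.421
v -4.862 2.082 2.145
v -2.218 2.378 2.515
v -2.552 2.187 3.239
v -3.165 3.519 2.378
v -3.5 3.329 3.102
f 1 12 6
f 1 6 2
f 1 2 8
f 1 8 11
f 1 11 12
f 2 6 10
f 6 12 5
f 12 11 3
f 11 8 7
f 8 2 9
f 4 10 5
f 4 5 3
f 4 3 7
f 4 7 9
f 4 9 10
f 5 10 6
f 3 5 12
f 7 3 11
f 9 7 8
f 10 9 2
f 14 13 16
f 14 16 15
f 16 13 17
f 16 17 15
f 17 13 18
f 17 18 15
f 18 13 19
f 18 19 15
f 19 13 20
f 19 20 15
f 20 13 21
f 20 21 15
f 21 13 22
f 21 22 15
f 22 13 23
f 22 23 15
f 23 13 24
f 23 24 15
f 24 13 25
f 24 25 15
f 25 13 26
f 25 26 15
f 26 13 27
f 26 27 15
f 27 13 28
f 27 28 15
f 28 13 29
f 28 29 15
f 29 13 30
f 29 30 15
f 30 13 14
f 30 14 15
f 32 34 31
f 35 32 31
f 31 34 33
f 33 35 31
f 32 38 34
f 36 32 35
f 36 38 32
f 34 38 33
f 37 35 33
f 33 38 37
f 37 36 35
f 38 36 37
f 40 42 39
f 43 40 39
f 39 42 41
f 41 43 39
f 40 46 42
f 44 40 43
f 44 46 40
f 42 46 41
f 45 43 41
f 41 46 45
f 45 44 43
f 46 44 45



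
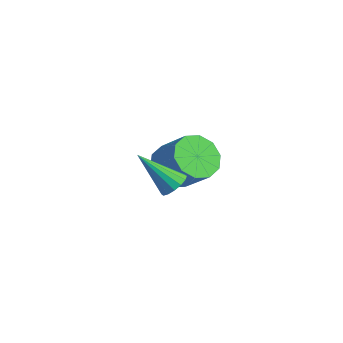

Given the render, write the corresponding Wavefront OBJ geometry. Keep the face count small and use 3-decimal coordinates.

v 3.874 0.541 -1.153
v 4.142 0.11 -1.19
v 2.966 -0.121 -0.027
v 4.267 0.252 -1.006
v 4.286 0.472 -0.861
v 4.195 0.71 -0.794
v 4.017 0.903 -0.823
v 3.801 1 -0.941
v 3.605 0.973 -1.115
v 3.48 0.831 -1.299
v 3.461 0.611 -1.444
v 3.552 0.373 -1.511
v 3.73 0.18 -1.482
v 3.946 0.083 -1.364
v -0.305 3.769 -4.363
v 0.169 4.295 -4.919
v 1.218 4.457 -3.873
v 0.745 3.931 -3.317
v -0.174 4.62 -4.625
v 0.875 4.782 -3.579
v -0.567 4.62 -4.231
v 0.483 4.781 -3.185
v -0.859 4.295 -3.887
v 0.19 4.456 -2.842
v -0.94 3.769 -3.725
v 0.109 3.93 -2.68
v -0.778 3.243 -3.807
v 0.271 3.405 -2.761
v -0.435 2.918 -4.101
v 0.614 3.08 -3.055
v -0.043 2.919 -4.495
v 1.007 3.08 -3.449
v 0.25 3.244 -4.838
v 1.299 3.405 -3.793
v 0.331 3.77 -5
v 1.38 3.931 -3.955
f 2 1 4
f 2 4 3
f 4 1 5
f 4 5 3
f 5 1 6
f 5 6 3
f 6 1 7
f 6 7 3
f 7 1 8
f 7 8 3
f 8 1 9
f 8 9 3
f 9 1 10
f 9 10 3
f 10 1 11
f 10 11 3
f 11 1 12
f 11 12 3
f 12 1 13
f 12 13 3
f 13 1 14
f 13 14 3
f 14 1 2
f 14 2 3
f 16 15 19
f 16 19 17
f 17 19 20
f 17 20 18
f 19 15 21
f 19 21 20
f 20 21 22
f 20 22 18
f 21 15 23
f 21 23 22
f 22 23 24
f 22 24 18
f 23 15 25
f 23 25 24
f 24 25 26
f 24 26 18
f 25 15 27
f 25 27 26
f 26 27 28
f 26 28 18
f 27 15 29
f 27 29 28
f 28 29 30
f 28 30 18
f 29 15 31
f 29 31 30
f 30 31 32
f 30 32 18
f 31 15 33
f 31 33 32
f 32 33 34
f 32 34 18
f 33 15 35
f 33 35 34
f 34 35 36
f 34 36 18
f 35 15 16
f 35 16 36
f 36 16 17
f 36 17 18



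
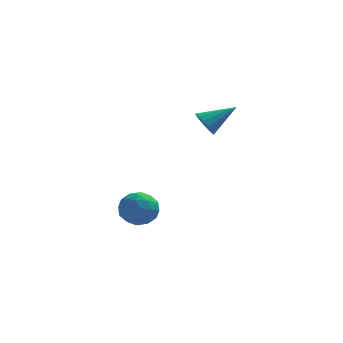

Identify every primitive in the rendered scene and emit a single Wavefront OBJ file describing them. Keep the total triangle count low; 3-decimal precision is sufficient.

v -1.511 4.467 -4.537
v -0.758 3.783 -4.272
v -2.442 3.957 -3.208
v -1.689 3.273 -2.943
v -1.52 4.306 -2.844
v -0.944 4.621 -3.665
v -2.256 3.119 -3.815
v -1.68 3.434 -4.636
v -1.218 2.95 -3.825
v -0.763 3.684 -3.225
v -2.437 4.056 -4.255
v -1.982 4.79 -3.655
v -1.053 4.17 -4.521
v -2.147 3.57 -2.959
v -2.048 4.177 -2.9
v -1.605 3.775 -2.744
v -1.162 4.663 -4.165
v -0.72 4.261 -4.009
v -1.167 4.568 -3.169
v -2.48 3.479 -3.471
v -2.038 3.077 -3.315
v -1.595 3.965 -4.736
v -1.152 3.563 -4.58
v -2.033 3.172 -4.311
v -0.88 3.278 -4.103
v -1.428 2.978 -3.322
v -1.761 2.888 -3.834
v -1.423 3.073 -4.317
v -0.613 3.709 -3.75
v -1.16 3.41 -2.969
v -1.061 4.017 -2.911
v -0.723 4.202 -3.394
v -0.883 3.22 -3.488
v -2.04 4.33 -4.511
v -2.587 4.031 -3.73
v -2.477 3.538 -4.086
v -2.139 3.723 -4.569
v -1.772 4.762 -4.158
v -2.32 4.462 -3.377
v -1.777 4.667 -3.163
v -1.439 4.852 -3.646
v -2.317 4.52 -3.992
v 1.528 3.096 2.147
v 1.977 2.84 1.603
v 2.952 3.664 3.053
v 1.882 3.239 1.502
v 1.675 3.593 1.605
v 1.421 3.788 1.881
v 1.202 3.764 2.241
v 1.086 3.528 2.572
v 1.111 3.154 2.768
v 1.268 2.762 2.766
v 1.508 2.476 2.569
v 1.755 2.386 2.237
v 1.929 2.522 1.877
f 1 38 17
f 38 12 41
f 17 41 6
f 38 41 17
f 1 17 13
f 17 6 18
f 13 18 2
f 17 18 13
f 1 13 22
f 13 2 23
f 22 23 8
f 13 23 22
f 1 22 34
f 22 8 37
f 34 37 11
f 22 37 34
f 1 34 38
f 34 11 42
f 38 42 12
f 34 42 38
f 2 18 29
f 18 6 32
f 29 32 10
f 18 32 29
f 6 41 19
f 41 12 40
f 19 40 5
f 41 40 19
f 12 42 39
f 42 11 35
f 39 35 3
f 42 35 39
f 11 37 36
f 37 8 24
f 36 24 7
f 37 24 36
f 8 23 28
f 23 2 25
f 28 25 9
f 23 25 28
f 4 30 16
f 30 10 31
f 16 31 5
f 30 31 16
f 4 16 14
f 16 5 15
f 14 15 3
f 16 15 14
f 4 14 21
f 14 3 20
f 21 20 7
f 14 20 21
f 4 21 26
f 21 7 27
f 26 27 9
f 21 27 26
f 4 26 30
f 26 9 33
f 30 33 10
f 26 33 30
f 5 31 19
f 31 10 32
f 19 32 6
f 31 32 19
f 3 15 39
f 15 5 40
f 39 40 12
f 15 40 39
f 7 20 36
f 20 3 35
f 36 35 11
f 20 35 36
f 9 27 28
f 27 7 24
f 28 24 8
f 27 24 28
f 10 33 29
f 33 9 25
f 29 25 2
f 33 25 29
f 44 43 46
f 44 46 45
f 46 43 47
f 46 47 45
f 47 43 48
f 47 48 45
f 48 43 49
f 48 49 45
f 49 43 50
f 49 50 45
f 50 43 51
f 50 51 45
f 51 43 52
f 51 52 45
f 52 43 53
f 52 53 45
f 53 43 54
f 53 54 45
f 54 43 55
f 54 55 45
f 55 43 44
f 55 44 45



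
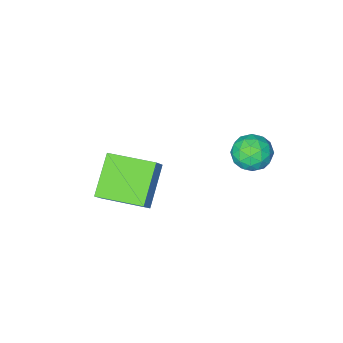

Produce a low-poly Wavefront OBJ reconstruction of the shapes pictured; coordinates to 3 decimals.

v 1.149 -2.926 -2.368
v 0.016 -3.866 -1.231
v 0.008 -1.411 -2.252
v -1.124 -2.351 -1.114
v 1.584 -2.649 -1.706
v 0.452 -3.589 -0.568
v 0.444 -1.134 -1.589
v -0.689 -2.074 -0.452
v -3.142 1.471 2.079
v -2.708 1.946 2.535
v -2.152 0.674 1.965
v -1.718 1.149 2.421
v -2.319 0.746 2.732
v -2.932 1.238 2.803
v -1.928 1.382 1.697
v -2.541 1.874 1.768
v -1.958 1.891 2.299
v -2.199 1.498 2.938
v -2.661 1.122 1.562
v -2.902 0.729 2.201
v -3.012 1.778 2.317
v -1.848 0.842 2.183
v -2.202 0.605 2.366
v -1.946 0.884 2.634
v -3.144 1.362 2.475
v -2.888 1.642 2.742
v -2.66 0.937 2.858
v -1.972 0.978 1.758
v -1.716 1.258 2.025
v -2.914 1.736 1.866
v -2.658 2.015 2.134
v -2.2 1.683 1.642
v -2.316 2.025 2.446
v -1.734 1.557 2.379
v -1.858 1.693 1.954
v -2.217 1.983 1.995
v -2.458 1.794 2.822
v -1.876 1.326 2.755
v -2.23 1.089 2.938
v -2.589 1.378 2.98
v -2.017 1.762 2.683
v -2.984 1.294 1.745
v -2.402 0.826 1.678
v -2.271 1.242 1.52
v -2.63 1.531 1.562
v -3.126 1.063 2.121
v -2.544 0.595 2.054
v -2.643 0.637 2.505
v -3.002 0.927 2.546
v -2.843 0.858 1.817
f 2 4 1
f 5 2 1
f 1 4 3
f 3 5 1
f 2 8 4
f 6 2 5
f 6 8 2
f 4 8 3
f 7 5 3
f 3 8 7
f 7 6 5
f 8 6 7
f 9 46 25
f 46 20 49
f 25 49 14
f 46 49 25
f 9 25 21
f 25 14 26
f 21 26 10
f 25 26 21
f 9 21 30
f 21 10 31
f 30 31 16
f 21 31 30
f 9 30 42
f 30 16 45
f 42 45 19
f 30 45 42
f 9 42 46
f 42 19 50
f 46 50 20
f 42 50 46
f 10 26 37
f 26 14 40
f 37 40 18
f 26 40 37
f 14 49 27
f 49 20 48
f 27 48 13
f 49 48 27
f 20 50 47
f 50 19 43
f 47 43 11
f 50 43 47
f 19 45 44
f 45 16 32
f 44 32 15
f 45 32 44
f 16 31 36
f 31 10 33
f 36 33 17
f 31 33 36
f 12 38 24
f 38 18 39
f 24 39 13
f 38 39 24
f 12 24 22
f 24 13 23
f 22 23 11
f 24 23 22
f 12 22 29
f 22 11 28
f 29 28 15
f 22 28 29
f 12 29 34
f 29 15 35
f 34 35 17
f 29 35 34
f 12 34 38
f 34 17 41
f 38 41 18
f 34 41 38
f 13 39 27
f 39 18 40
f 27 40 14
f 39 40 27
f 11 23 47
f 23 13 48
f 47 48 20
f 23 48 47
f 15 28 44
f 28 11 43
f 44 43 19
f 28 43 44
f 17 35 36
f 35 15 32
f 36 32 16
f 35 32 36
f 18 41 37
f 41 17 33
f 37 33 10
f 41 33 37



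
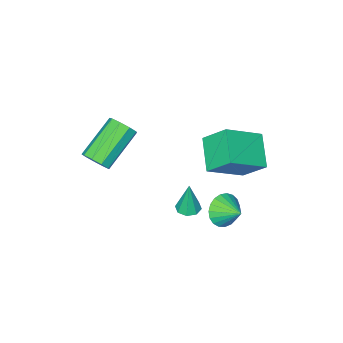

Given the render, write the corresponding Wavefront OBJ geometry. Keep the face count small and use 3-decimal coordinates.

v -1.081 1.886 -2.339
v -0.703 2.228 -2.361
v -1.059 1.954 -0.901
v -1.056 2.395 -2.363
v -1.423 2.265 -2.351
v -1.591 1.913 -2.332
v -1.46 1.545 -2.317
v -1.107 1.378 -2.315
v -0.739 1.508 -2.327
v -0.572 1.86 -2.346
v -3.005 1.798 -3.837
v -2.475 2.079 -4.351
v -3.055 2.722 -3.383
v -2.759 2.14 -4.505
v -3.085 2.141 -4.544
v -3.398 2.083 -4.46
v -3.642 1.976 -4.269
v -3.776 1.838 -4.003
v -3.777 1.693 -3.708
v -3.645 1.567 -3.435
v -3.402 1.48 -3.232
v -3.09 1.448 -3.134
v -2.763 1.477 -3.157
v -2.479 1.562 -3.297
v -2.285 1.687 -3.531
v -2.216 1.832 -3.818
v -2.283 1.97 -4.108
v 0.257 -2.13 -1.598
v 0.63 -2.36 -1.118
v -1.004 -2.639 0.018
v -1.377 -2.41 -0.462
v 0.584 -1.92 -1.077
v -1.051 -2.199 0.059
v 0.384 -1.578 -1.28
v -1.25 -1.857 -0.143
v 0.125 -1.495 -1.632
v -1.509 -1.774 -0.495
v -0.072 -1.709 -1.968
v -1.706 -1.988 -0.831
v -0.115 -2.12 -2.131
v -1.749 -2.399 -0.995
v 0.016 -2.536 -2.045
v -1.618 -2.815 -0.909
v 0.26 -2.762 -1.75
v -1.375 -3.042 -0.613
v 0.502 -2.693 -1.384
v -1.132 -2.972 -0.247
v -4.013 1.417 -0.414
v -4.38 2.336 0.562
v -3.259 2.542 -1.19
v -3.627 3.461 -0.214
v -2.493 1.039 0.514
v -2.861 1.958 1.49
v -1.74 2.164 -0.262
v -2.107 3.083 0.714
f 2 1 4
f 2 4 3
f 4 1 5
f 4 5 3
f 5 1 6
f 5 6 3
f 6 1 7
f 6 7 3
f 7 1 8
f 7 8 3
f 8 1 9
f 8 9 3
f 9 1 10
f 9 10 3
f 10 1 2
f 10 2 3
f 12 11 14
f 12 14 13
f 14 11 15
f 14 15 13
f 15 11 16
f 15 16 13
f 16 11 17
f 16 17 13
f 17 11 18
f 17 18 13
f 18 11 19
f 18 19 13
f 19 11 20
f 19 20 13
f 20 11 21
f 20 21 13
f 21 11 22
f 21 22 13
f 22 11 23
f 22 23 13
f 23 11 24
f 23 24 13
f 24 11 25
f 24 25 13
f 25 11 26
f 25 26 13
f 26 11 27
f 26 27 13
f 27 11 12
f 27 12 13
f 29 28 32
f 29 32 30
f 30 32 33
f 30 33 31
f 32 28 34
f 32 34 33
f 33 34 35
f 33 35 31
f 34 28 36
f 34 36 35
f 35 36 37
f 35 37 31
f 36 28 38
f 36 38 37
f 37 38 39
f 37 39 31
f 38 28 40
f 38 40 39
f 39 40 41
f 39 41 31
f 40 28 42
f 40 42 41
f 41 42 43
f 41 43 31
f 42 28 44
f 42 44 43
f 43 44 45
f 43 45 31
f 44 28 46
f 44 46 45
f 45 46 47
f 45 47 31
f 46 28 29
f 46 29 47
f 47 29 30
f 47 30 31
f 49 51 48
f 52 49 48
f 48 51 50
f 50 52 48
f 49 55 51
f 53 49 52
f 53 55 49
f 51 55 50
f 54 52 50
f 50 55 54
f 54 53 52
f 55 53 54



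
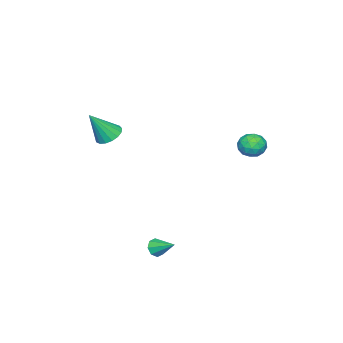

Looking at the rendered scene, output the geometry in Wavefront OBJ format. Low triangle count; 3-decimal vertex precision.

v 2.398 -2.522 3.057
v 3.118 -2.61 2.633
v 3.302 -3.158 4.723
v 3.132 -2.232 2.769
v 2.979 -1.921 2.972
v 2.692 -1.747 3.193
v 2.338 -1.75 3.384
v 1.998 -1.931 3.499
v 1.749 -2.247 3.513
v 1.649 -2.625 3.423
v 1.721 -2.98 3.248
v 1.948 -3.23 3.03
v 2.278 -3.318 2.818
v 2.636 -3.223 2.66
v 2.939 -2.968 2.593
v 3.799 1.296 -3.877
v 4.073 1.536 -4.379
v 3.961 2.524 -3.203
v 3.602 1.599 -4.381
v 3.247 1.484 -4.088
v 3.216 1.259 -3.671
v 3.526 1.056 -3.375
v 3.997 0.993 -3.373
v 4.352 1.108 -3.667
v 4.383 1.333 -4.084
v -4.268 3.456 1.28
v -3.427 3.517 1.017
v -4.293 2.083 0.883
v -3.452 2.144 0.62
v -3.65 2.183 1.48
v -3.635 3.032 1.725
v -4.085 2.568 0.175
v -4.07 3.417 0.42
v -3.314 2.968 0.334
v -3.045 2.73 1.141
v -4.675 2.87 0.759
v -4.406 2.632 1.566
v -3.845 3.607 1.183
v -3.875 1.993 0.717
v -3.991 2.016 1.222
v -3.497 2.052 1.068
v -3.967 3.322 1.6
v -3.473 3.357 1.445
v -3.604 2.574 1.717
v -4.247 2.243 0.455
v -3.753 2.278 0.3
v -4.223 3.548 0.832
v -3.729 3.584 0.678
v -4.116 3.026 0.183
v -3.285 3.32 0.627
v -3.299 2.513 0.394
v -3.672 2.763 0.132
v -3.663 3.261 0.276
v -3.126 3.18 1.102
v -3.141 2.373 0.868
v -3.257 2.396 1.374
v -3.248 2.895 1.518
v -3.06 2.858 0.7
v -4.579 3.227 1.032
v -4.594 2.42 0.798
v -4.472 2.705 0.382
v -4.463 3.204 0.526
v -4.421 3.087 1.506
v -4.435 2.28 1.273
v -4.057 2.339 1.624
v -4.048 2.837 1.768
v -4.66 2.742 1.2
f 2 1 4
f 2 4 3
f 4 1 5
f 4 5 3
f 5 1 6
f 5 6 3
f 6 1 7
f 6 7 3
f 7 1 8
f 7 8 3
f 8 1 9
f 8 9 3
f 9 1 10
f 9 10 3
f 10 1 11
f 10 11 3
f 11 1 12
f 11 12 3
f 12 1 13
f 12 13 3
f 13 1 14
f 13 14 3
f 14 1 15
f 14 15 3
f 15 1 2
f 15 2 3
f 17 16 19
f 17 19 18
f 19 16 20
f 19 20 18
f 20 16 21
f 20 21 18
f 21 16 22
f 21 22 18
f 22 16 23
f 22 23 18
f 23 16 24
f 23 24 18
f 24 16 25
f 24 25 18
f 25 16 17
f 25 17 18
f 26 63 42
f 63 37 66
f 42 66 31
f 63 66 42
f 26 42 38
f 42 31 43
f 38 43 27
f 42 43 38
f 26 38 47
f 38 27 48
f 47 48 33
f 38 48 47
f 26 47 59
f 47 33 62
f 59 62 36
f 47 62 59
f 26 59 63
f 59 36 67
f 63 67 37
f 59 67 63
f 27 43 54
f 43 31 57
f 54 57 35
f 43 57 54
f 31 66 44
f 66 37 65
f 44 65 30
f 66 65 44
f 37 67 64
f 67 36 60
f 64 60 28
f 67 60 64
f 36 62 61
f 62 33 49
f 61 49 32
f 62 49 61
f 33 48 53
f 48 27 50
f 53 50 34
f 48 50 53
f 29 55 41
f 55 35 56
f 41 56 30
f 55 56 41
f 29 41 39
f 41 30 40
f 39 40 28
f 41 40 39
f 29 39 46
f 39 28 45
f 46 45 32
f 39 45 46
f 29 46 51
f 46 32 52
f 51 52 34
f 46 52 51
f 29 51 55
f 51 34 58
f 55 58 35
f 51 58 55
f 30 56 44
f 56 35 57
f 44 57 31
f 56 57 44
f 28 40 64
f 40 30 65
f 64 65 37
f 40 65 64
f 32 45 61
f 45 28 60
f 61 60 36
f 45 60 61
f 34 52 53
f 52 32 49
f 53 49 33
f 52 49 53
f 35 58 54
f 58 34 50
f 54 50 27
f 58 50 54



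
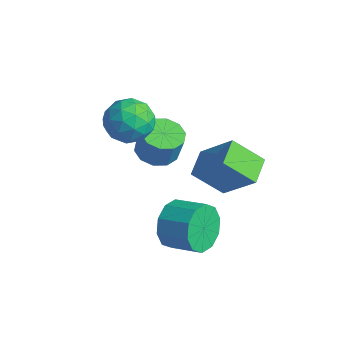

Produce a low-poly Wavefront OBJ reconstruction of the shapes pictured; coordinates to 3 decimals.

v -2.465 -0.734 0.025
v -1.928 -0.164 -0.708
v -0.972 -1.416 0.588
v -0.435 -0.846 -0.145
v -0.905 -0.349 0.681
v -1.828 0.072 0.333
v -1.072 -1.652 -0.453
v -1.995 -1.231 -0.801
v -1.067 -0.732 -1.004
v -0.964 0.073 -0.303
v -1.936 -1.653 0.183
v -1.833 -0.848 0.884
v -2.328 -0.389 -0.391
v -0.572 -1.191 0.271
v -0.849 -0.899 0.757
v -0.533 -0.564 0.326
v -2.269 -0.25 0.221
v -1.953 0.084 -0.21
v -1.352 -0.024 0.607
v -0.947 -1.664 0.09
v -0.631 -1.33 -0.341
v -2.367 -1.016 -0.446
v -2.051 -0.681 -0.877
v -1.548 -1.556 -0.727
v -1.506 -0.388 -0.996
v -0.629 -0.789 -0.665
v -1.003 -1.263 -0.846
v -1.545 -1.015 -1.05
v -1.445 0.085 -0.584
v -0.568 -0.316 -0.253
v -0.844 -0.023 0.233
v -1.386 0.224 0.028
v -0.94 -0.248 -0.758
v -2.332 -1.264 0.133
v -1.455 -1.665 0.464
v -1.514 -1.804 -0.148
v -2.056 -1.557 -0.353
v -2.271 -0.791 0.545
v -1.394 -1.192 0.876
v -1.355 -0.565 0.93
v -1.897 -0.317 0.726
v -1.96 -1.332 0.638
v 2.127 -1.466 -3.225
v 2.574 -1.903 -4.081
v 3.801 -1.45 -3.671
v 3.353 -1.014 -2.815
v 2.4 -1.29 -4.234
v 3.626 -0.838 -3.824
v 2.121 -0.745 -4.002
v 3.347 -0.293 -3.591
v 1.844 -0.475 -3.473
v 3.07 -0.023 -3.062
v 1.676 -0.584 -2.849
v 2.902 -0.131 -2.439
v 1.679 -1.03 -2.369
v 2.906 -0.577 -1.959
v 1.854 -1.642 -2.216
v 3.08 -1.19 -1.806
v 2.133 -2.187 -2.449
v 3.359 -1.735 -2.038
v 2.41 -2.457 -2.978
v 3.636 -2.005 -2.567
v 2.578 -2.349 -3.601
v 3.804 -1.896 -3.191
v 1.635 -0.265 -1.327
v 2.935 0.188 0.068
v 0.977 0.706 -1.029
v 2.277 1.159 0.366
v 2.463 0.621 -2.386
v 3.763 1.074 -0.991
v 1.805 1.592 -2.088
v 3.105 2.045 -0.693
v -1.417 0.469 -2.592
v -0.804 -0.165 -2.714
v -0.47 -0.082 -1.471
v -1.083 0.551 -1.348
v -0.567 0.322 -2.81
v -0.233 0.405 -1.567
v -0.654 0.865 -2.823
v -0.32 0.948 -1.58
v -1.033 1.256 -2.747
v -0.699 1.339 -1.504
v -1.559 1.347 -2.612
v -1.225 1.43 -1.369
v -2.03 1.102 -2.469
v -1.696 1.185 -1.226
v -2.267 0.615 -2.373
v -1.933 0.698 -1.13
v -2.18 0.072 -2.36
v -1.846 0.155 -1.117
v -1.801 -0.319 -2.436
v -1.467 -0.236 -1.193
v -1.275 -0.41 -2.571
v -0.941 -0.327 -1.328
f 1 38 17
f 38 12 41
f 17 41 6
f 38 41 17
f 1 17 13
f 17 6 18
f 13 18 2
f 17 18 13
f 1 13 22
f 13 2 23
f 22 23 8
f 13 23 22
f 1 22 34
f 22 8 37
f 34 37 11
f 22 37 34
f 1 34 38
f 34 11 42
f 38 42 12
f 34 42 38
f 2 18 29
f 18 6 32
f 29 32 10
f 18 32 29
f 6 41 19
f 41 12 40
f 19 40 5
f 41 40 19
f 12 42 39
f 42 11 35
f 39 35 3
f 42 35 39
f 11 37 36
f 37 8 24
f 36 24 7
f 37 24 36
f 8 23 28
f 23 2 25
f 28 25 9
f 23 25 28
f 4 30 16
f 30 10 31
f 16 31 5
f 30 31 16
f 4 16 14
f 16 5 15
f 14 15 3
f 16 15 14
f 4 14 21
f 14 3 20
f 21 20 7
f 14 20 21
f 4 21 26
f 21 7 27
f 26 27 9
f 21 27 26
f 4 26 30
f 26 9 33
f 30 33 10
f 26 33 30
f 5 31 19
f 31 10 32
f 19 32 6
f 31 32 19
f 3 15 39
f 15 5 40
f 39 40 12
f 15 40 39
f 7 20 36
f 20 3 35
f 36 35 11
f 20 35 36
f 9 27 28
f 27 7 24
f 28 24 8
f 27 24 28
f 10 33 29
f 33 9 25
f 29 25 2
f 33 25 29
f 44 43 47
f 44 47 45
f 45 47 48
f 45 48 46
f 47 43 49
f 47 49 48
f 48 49 50
f 48 50 46
f 49 43 51
f 49 51 50
f 50 51 52
f 50 52 46
f 51 43 53
f 51 53 52
f 52 53 54
f 52 54 46
f 53 43 55
f 53 55 54
f 54 55 56
f 54 56 46
f 55 43 57
f 55 57 56
f 56 57 58
f 56 58 46
f 57 43 59
f 57 59 58
f 58 59 60
f 58 60 46
f 59 43 61
f 59 61 60
f 60 61 62
f 60 62 46
f 61 43 63
f 61 63 62
f 62 63 64
f 62 64 46
f 63 43 44
f 63 44 64
f 64 44 45
f 64 45 46
f 66 68 65
f 69 66 65
f 65 68 67
f 67 69 65
f 66 72 68
f 70 66 69
f 70 72 66
f 68 72 67
f 71 69 67
f 67 72 71
f 71 70 69
f 72 70 71
f 74 73 77
f 74 77 75
f 75 77 78
f 75 78 76
f 77 73 79
f 77 79 78
f 78 79 80
f 78 80 76
f 79 73 81
f 79 81 80
f 80 81 82
f 80 82 76
f 81 73 83
f 81 83 82
f 82 83 84
f 82 84 76
f 83 73 85
f 83 85 84
f 84 85 86
f 84 86 76
f 85 73 87
f 85 87 86
f 86 87 88
f 86 88 76
f 87 73 89
f 87 89 88
f 88 89 90
f 88 90 76
f 89 73 91
f 89 91 90
f 90 91 92
f 90 92 76
f 91 73 93
f 91 93 92
f 92 93 94
f 92 94 76
f 93 73 74
f 93 74 94
f 94 74 75
f 94 75 76



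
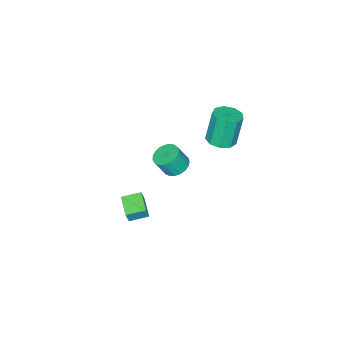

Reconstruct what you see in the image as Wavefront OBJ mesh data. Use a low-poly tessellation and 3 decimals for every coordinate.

v 1.824 0.446 3.038
v 2.467 0.891 2.924
v 2.919 0.519 4.029
v 2.276 0.074 4.142
v 2.265 1.1 3.077
v 2.717 0.728 4.182
v 1.987 1.196 3.223
v 2.439 0.824 4.328
v 1.681 1.163 3.337
v 2.133 0.791 4.442
v 1.4 1.005 3.4
v 1.851 0.634 4.504
v 1.191 0.751 3.399
v 1.643 0.379 4.504
v 1.093 0.444 3.336
v 1.545 0.072 4.441
v 1.12 0.138 3.222
v 1.572 -0.234 4.326
v 1.27 -0.116 3.075
v 1.722 -0.488 4.18
v 1.515 -0.272 2.923
v 1.967 -0.644 4.027
v 1.814 -0.304 2.79
v 2.265 -0.676 3.894
v 2.114 -0.206 2.699
v 2.566 -0.578 3.804
v 2.364 0.004 2.668
v 2.816 -0.368 3.773
v 2.521 0.291 2.7
v 2.973 -0.081 3.805
v 2.558 0.604 2.791
v 3.009 0.233 3.896
v 1.359 -3.813 -3.964
v 1.659 -3.773 -3.095
v 0.49 -3.061 -3.697
v 0.79 -3.021 -2.828
v 2.17 -2.759 -4.292
v 2.47 -2.719 -3.423
v 1.301 -2.007 -4.025
v 1.601 -1.967 -3.156
v -1.612 0.749 2.821
v -0.898 1.236 2.985
v -1.394 1.299 4.963
v -2.108 0.811 4.799
v -1.366 1.593 2.856
v -1.861 1.655 4.834
v -1.949 1.554 2.711
v -2.444 1.617 4.689
v -2.374 1.139 2.618
v -2.87 1.201 4.596
v -2.443 0.541 2.619
v -2.939 0.604 4.597
v -2.123 0.04 2.715
v -2.619 0.103 4.693
v -1.564 -0.129 2.861
v -2.06 -0.067 4.839
v -1.028 0.112 2.988
v -1.523 0.175 4.966
v -0.764 0.652 3.037
v -1.26 0.714 5.014
f 2 1 5
f 2 5 3
f 3 5 6
f 3 6 4
f 5 1 7
f 5 7 6
f 6 7 8
f 6 8 4
f 7 1 9
f 7 9 8
f 8 9 10
f 8 10 4
f 9 1 11
f 9 11 10
f 10 11 12
f 10 12 4
f 11 1 13
f 11 13 12
f 12 13 14
f 12 14 4
f 13 1 15
f 13 15 14
f 14 15 16
f 14 16 4
f 15 1 17
f 15 17 16
f 16 17 18
f 16 18 4
f 17 1 19
f 17 19 18
f 18 19 20
f 18 20 4
f 19 1 21
f 19 21 20
f 20 21 22
f 20 22 4
f 21 1 23
f 21 23 22
f 22 23 24
f 22 24 4
f 23 1 25
f 23 25 24
f 24 25 26
f 24 26 4
f 25 1 27
f 25 27 26
f 26 27 28
f 26 28 4
f 27 1 29
f 27 29 28
f 28 29 30
f 28 30 4
f 29 1 31
f 29 31 30
f 30 31 32
f 30 32 4
f 31 1 2
f 31 2 32
f 32 2 3
f 32 3 4
f 34 36 33
f 37 34 33
f 33 36 35
f 35 37 33
f 34 40 36
f 38 34 37
f 38 40 34
f 36 40 35
f 39 37 35
f 35 40 39
f 39 38 37
f 40 38 39
f 42 41 45
f 42 45 43
f 43 45 46
f 43 46 44
f 45 41 47
f 45 47 46
f 46 47 48
f 46 48 44
f 47 41 49
f 47 49 48
f 48 49 50
f 48 50 44
f 49 41 51
f 49 51 50
f 50 51 52
f 50 52 44
f 51 41 53
f 51 53 52
f 52 53 54
f 52 54 44
f 53 41 55
f 53 55 54
f 54 55 56
f 54 56 44
f 55 41 57
f 55 57 56
f 56 57 58
f 56 58 44
f 57 41 59
f 57 59 58
f 58 59 60
f 58 60 44
f 59 41 42
f 59 42 60
f 60 42 43
f 60 43 44



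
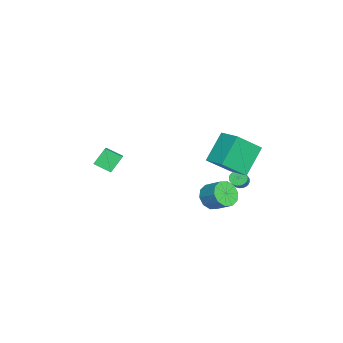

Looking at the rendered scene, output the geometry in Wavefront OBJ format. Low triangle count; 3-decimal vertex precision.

v -3.451 3.652 -3.06
v -3.09 3.645 -3.462
v -2.288 3.581 -2.741
v -2.649 3.588 -2.34
v -3.107 3.852 -3.425
v -2.305 3.788 -2.704
v -3.176 4.028 -3.333
v -2.374 3.964 -2.612
v -3.287 4.147 -3.199
v -2.485 4.083 -2.478
v -3.422 4.191 -3.044
v -2.621 4.127 -2.323
v -3.563 4.153 -2.892
v -2.761 4.089 -2.171
v -3.686 4.038 -2.765
v -2.884 3.974 -2.044
v -3.773 3.865 -2.683
v -2.972 3.801 -1.962
v -3.812 3.659 -2.659
v -3.01 3.595 -1.938
v -3.795 3.452 -2.696
v -2.993 3.388 -1.975
v -3.726 3.276 -2.788
v -2.924 3.212 -2.067
v -3.615 3.157 -2.922
v -2.813 3.093 -2.201
v -3.479 3.113 -3.077
v -2.678 3.049 -2.356
v -3.339 3.151 -3.229
v -2.537 3.087 -2.508
v -3.216 3.266 -3.356
v -2.414 3.202 -2.635
v -3.128 3.439 -3.438
v -2.327 3.375 -2.717
v -3.061 3.107 -2.05
v -4.358 3.849 -0.476
v -2.101 4.103 -1.729
v -3.397 4.845 -0.155
v -2.143 1.775 -0.665
v -3.439 2.517 0.909
v -1.182 2.771 -0.344
v -2.479 3.513 1.23
v -1.361 2.186 -3.207
v -1.027 2.572 -3.96
v -0.445 3.46 -3.246
v -0.779 3.074 -2.493
v -1.525 2.809 -3.85
v -0.942 3.698 -3.136
v -1.96 2.808 -3.493
v -1.378 3.697 -2.78
v -2.167 2.57 -3.028
v -1.584 3.458 -2.314
v -2.066 2.184 -2.631
v -1.483 3.073 -1.917
v -1.695 1.8 -2.454
v -1.113 2.688 -1.74
v -1.198 1.562 -2.564
v -0.615 2.451 -1.85
v -0.762 1.563 -2.92
v -0.18 2.452 -2.207
v -0.556 1.802 -3.386
v 0.027 2.69 -2.672
v -0.657 2.187 -3.783
v -0.074 3.076 -3.069
v -3.187 -4.133 -0.69
v -1.996 -3.984 -0.031
v -3.025 -3.111 -1.215
v -1.833 -2.962 -0.555
v -2.587 -4.718 -1.645
v -1.395 -4.569 -0.985
v -2.424 -3.696 -2.169
v -1.233 -3.547 -1.51
f 2 1 5
f 2 5 3
f 3 5 6
f 3 6 4
f 5 1 7
f 5 7 6
f 6 7 8
f 6 8 4
f 7 1 9
f 7 9 8
f 8 9 10
f 8 10 4
f 9 1 11
f 9 11 10
f 10 11 12
f 10 12 4
f 11 1 13
f 11 13 12
f 12 13 14
f 12 14 4
f 13 1 15
f 13 15 14
f 14 15 16
f 14 16 4
f 15 1 17
f 15 17 16
f 16 17 18
f 16 18 4
f 17 1 19
f 17 19 18
f 18 19 20
f 18 20 4
f 19 1 21
f 19 21 20
f 20 21 22
f 20 22 4
f 21 1 23
f 21 23 22
f 22 23 24
f 22 24 4
f 23 1 25
f 23 25 24
f 24 25 26
f 24 26 4
f 25 1 27
f 25 27 26
f 26 27 28
f 26 28 4
f 27 1 29
f 27 29 28
f 28 29 30
f 28 30 4
f 29 1 31
f 29 31 30
f 30 31 32
f 30 32 4
f 31 1 33
f 31 33 32
f 32 33 34
f 32 34 4
f 33 1 2
f 33 2 34
f 34 2 3
f 34 3 4
f 36 38 35
f 39 36 35
f 35 38 37
f 37 39 35
f 36 42 38
f 40 36 39
f 40 42 36
f 38 42 37
f 41 39 37
f 37 42 41
f 41 40 39
f 42 40 41
f 44 43 47
f 44 47 45
f 45 47 48
f 45 48 46
f 47 43 49
f 47 49 48
f 48 49 50
f 48 50 46
f 49 43 51
f 49 51 50
f 50 51 52
f 50 52 46
f 51 43 53
f 51 53 52
f 52 53 54
f 52 54 46
f 53 43 55
f 53 55 54
f 54 55 56
f 54 56 46
f 55 43 57
f 55 57 56
f 56 57 58
f 56 58 46
f 57 43 59
f 57 59 58
f 58 59 60
f 58 60 46
f 59 43 61
f 59 61 60
f 60 61 62
f 60 62 46
f 61 43 63
f 61 63 62
f 62 63 64
f 62 64 46
f 63 43 44
f 63 44 64
f 64 44 45
f 64 45 46
f 66 68 65
f 69 66 65
f 65 68 67
f 67 69 65
f 66 72 68
f 70 66 69
f 70 72 66
f 68 72 67
f 71 69 67
f 67 72 71
f 71 70 69
f 72 70 71

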